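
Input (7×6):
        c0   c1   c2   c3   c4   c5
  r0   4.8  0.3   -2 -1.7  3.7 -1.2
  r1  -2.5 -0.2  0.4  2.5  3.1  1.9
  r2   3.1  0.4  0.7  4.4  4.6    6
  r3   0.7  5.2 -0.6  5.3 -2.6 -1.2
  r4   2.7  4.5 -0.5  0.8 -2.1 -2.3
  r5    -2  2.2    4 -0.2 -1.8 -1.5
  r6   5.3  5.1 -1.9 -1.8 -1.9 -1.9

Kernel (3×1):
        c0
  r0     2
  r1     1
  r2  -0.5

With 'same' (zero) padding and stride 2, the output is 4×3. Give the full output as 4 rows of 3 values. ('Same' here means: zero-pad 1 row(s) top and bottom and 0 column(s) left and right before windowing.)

6.05 -2.2 2.15
-2.25 1.8 12.1
5.1 -3.7 -6.4
1.3 6.1 -5.5

Output[0,0]: The receptive field on the zero-padded input at this output position is [0 / 4.8 / -2.5]. Elementwise product with the kernel and sum: 0·2 + 4.8·1 + -2.5·-0.5.
Output[0,1]: The receptive field on the zero-padded input at this output position is [0 / -2 / 0.4]. Elementwise product with the kernel and sum: 0·2 + -2·1 + 0.4·-0.5.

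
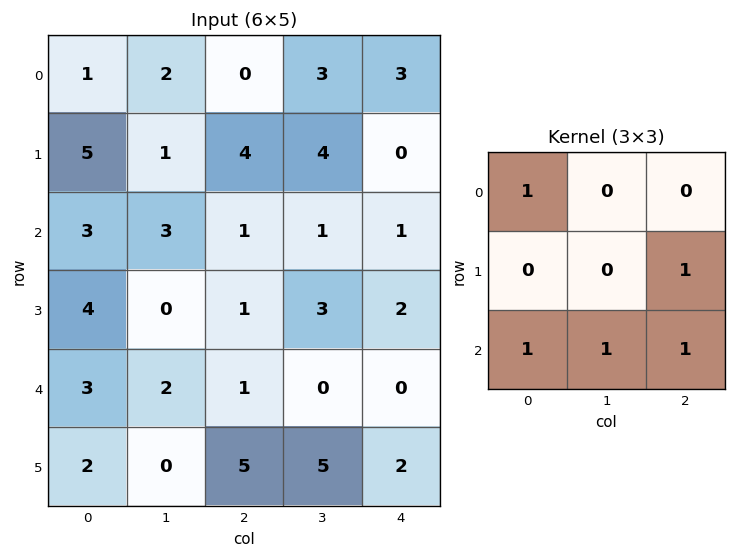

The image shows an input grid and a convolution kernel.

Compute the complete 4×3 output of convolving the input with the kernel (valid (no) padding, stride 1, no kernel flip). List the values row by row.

Output[0,0]: The receptive field on the input at this output position is [1 2 0 / 5 1 4 / 3 3 1]. Elementwise product with the kernel and sum: 1·1 + 4·1 + 3·1 + 3·1 + 1·1.
Output[0,1]: The receptive field on the input at this output position is [2 0 3 / 1 4 4 / 3 1 1]. Elementwise product with the kernel and sum: 2·1 + 4·1 + 3·1 + 1·1 + 1·1.

12 11 3
11 6 11
10 9 4
12 10 13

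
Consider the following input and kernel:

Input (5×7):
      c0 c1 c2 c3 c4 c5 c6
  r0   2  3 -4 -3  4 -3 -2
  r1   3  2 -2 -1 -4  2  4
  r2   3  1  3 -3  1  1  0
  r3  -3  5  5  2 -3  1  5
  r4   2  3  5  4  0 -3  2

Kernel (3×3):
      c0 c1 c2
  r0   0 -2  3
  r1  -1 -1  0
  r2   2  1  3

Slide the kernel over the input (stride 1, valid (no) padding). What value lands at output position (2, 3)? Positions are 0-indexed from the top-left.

1

The receptive field on the input at this output position is [-3 1 1 / 2 -3 1 / 4 0 -3]. Elementwise product with the kernel and sum: 1·-2 + 1·3 + 2·-1 + -3·-1 + 4·2 + 0·1 + -3·3.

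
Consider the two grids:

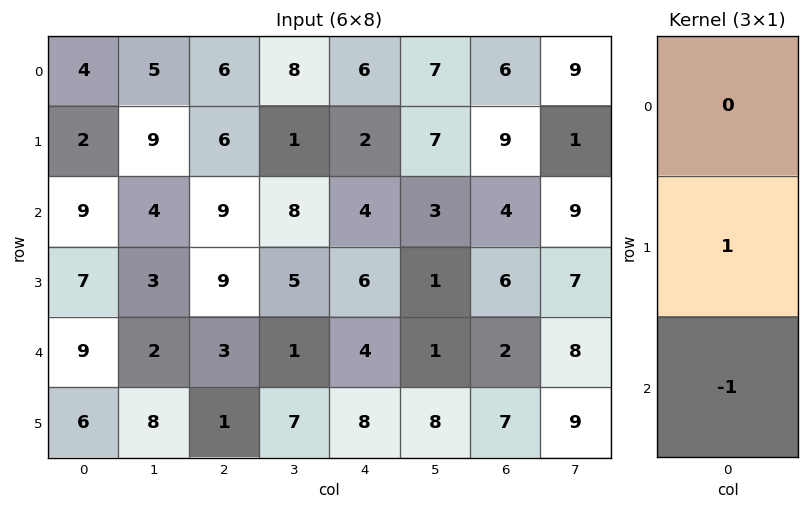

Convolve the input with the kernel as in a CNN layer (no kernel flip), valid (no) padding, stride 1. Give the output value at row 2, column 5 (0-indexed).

0

The receptive field on the input at this output position is [3 / 1 / 1]. Elementwise product with the kernel and sum: 1·1 + 1·-1.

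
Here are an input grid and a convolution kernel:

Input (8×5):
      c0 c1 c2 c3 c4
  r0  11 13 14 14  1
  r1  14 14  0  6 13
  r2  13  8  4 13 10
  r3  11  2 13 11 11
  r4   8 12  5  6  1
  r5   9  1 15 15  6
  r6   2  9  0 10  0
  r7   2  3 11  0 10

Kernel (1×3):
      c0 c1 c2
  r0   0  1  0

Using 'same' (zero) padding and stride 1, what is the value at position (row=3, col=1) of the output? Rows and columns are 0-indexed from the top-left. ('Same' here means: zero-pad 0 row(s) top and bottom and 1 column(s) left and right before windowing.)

2

The receptive field on the zero-padded input at this output position is [11 2 13]. Elementwise product with the kernel and sum: 2·1.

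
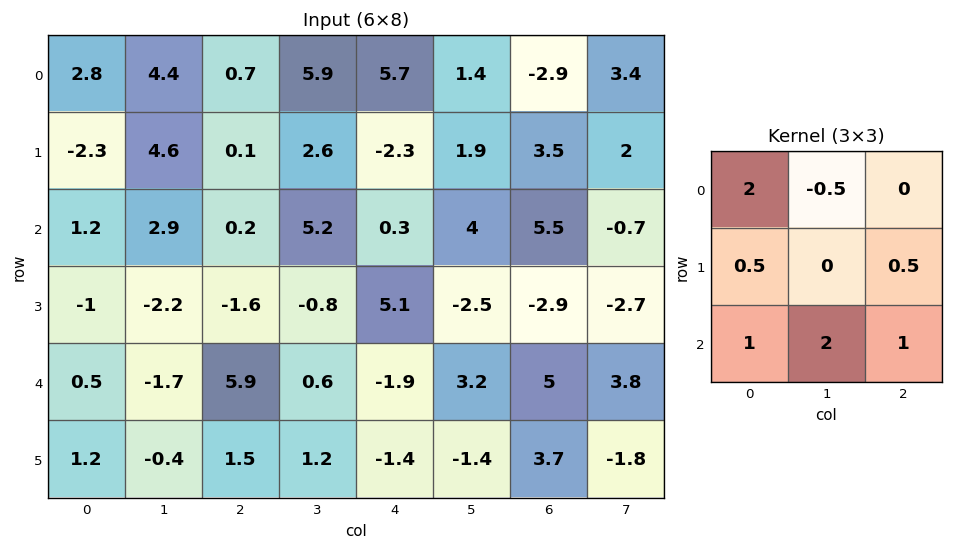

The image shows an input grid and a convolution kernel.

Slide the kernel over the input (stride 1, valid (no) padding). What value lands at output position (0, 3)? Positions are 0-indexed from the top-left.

21

The receptive field on the input at this output position is [5.9 5.7 1.4 / 2.6 -2.3 1.9 / 5.2 0.3 4]. Elementwise product with the kernel and sum: 5.9·2 + 5.7·-0.5 + 2.6·0.5 + 1.9·0.5 + 5.2·1 + 0.3·2 + 4·1.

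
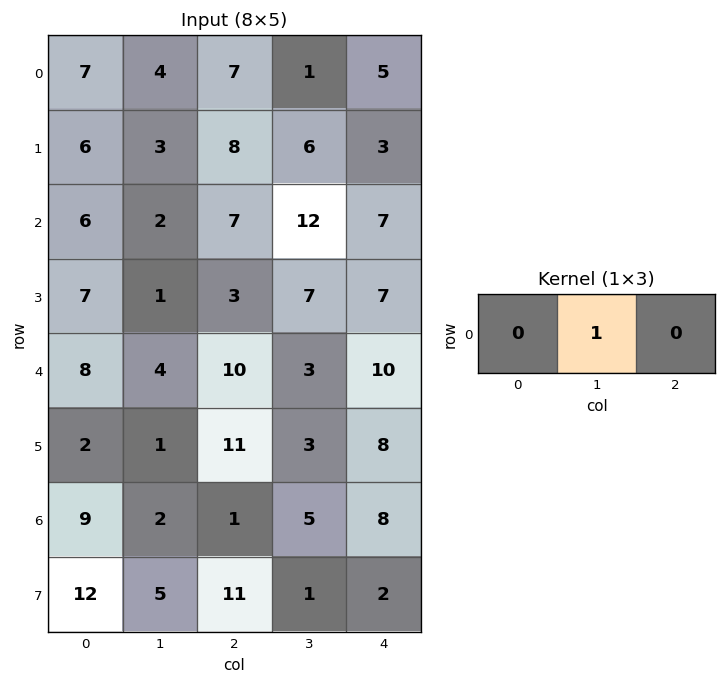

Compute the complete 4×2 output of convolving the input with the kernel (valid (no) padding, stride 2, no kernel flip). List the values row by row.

Output[0,0]: The receptive field on the input at this output position is [7 4 7]. Elementwise product with the kernel and sum: 4·1.
Output[0,1]: The receptive field on the input at this output position is [7 1 5]. Elementwise product with the kernel and sum: 1·1.

4 1
2 12
4 3
2 5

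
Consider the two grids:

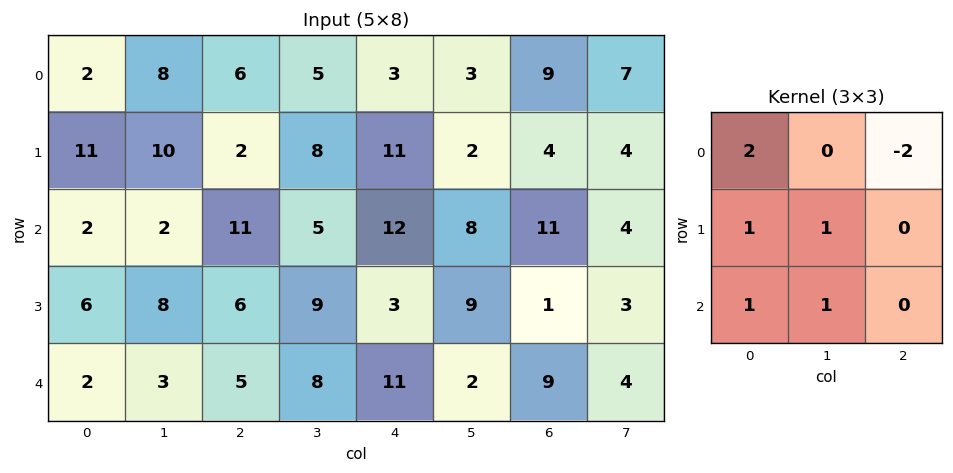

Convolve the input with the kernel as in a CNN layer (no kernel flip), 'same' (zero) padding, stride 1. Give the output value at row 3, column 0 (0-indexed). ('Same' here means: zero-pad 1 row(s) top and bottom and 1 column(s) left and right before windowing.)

4

The receptive field on the zero-padded input at this output position is [0 2 2 / 0 6 8 / 0 2 3]. Elementwise product with the kernel and sum: 0·2 + 2·-2 + 0·1 + 6·1 + 0·1 + 2·1.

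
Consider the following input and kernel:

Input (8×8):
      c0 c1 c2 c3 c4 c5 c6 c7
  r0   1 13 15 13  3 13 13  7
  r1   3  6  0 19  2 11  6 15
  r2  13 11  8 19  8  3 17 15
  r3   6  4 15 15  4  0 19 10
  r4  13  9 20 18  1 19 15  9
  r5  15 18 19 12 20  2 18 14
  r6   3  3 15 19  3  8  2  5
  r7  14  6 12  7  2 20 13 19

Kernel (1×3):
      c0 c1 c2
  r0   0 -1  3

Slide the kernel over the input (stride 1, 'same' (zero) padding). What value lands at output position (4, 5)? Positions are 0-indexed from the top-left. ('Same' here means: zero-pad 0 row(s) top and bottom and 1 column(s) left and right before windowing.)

The receptive field on the zero-padded input at this output position is [1 19 15]. Elementwise product with the kernel and sum: 19·-1 + 15·3.

26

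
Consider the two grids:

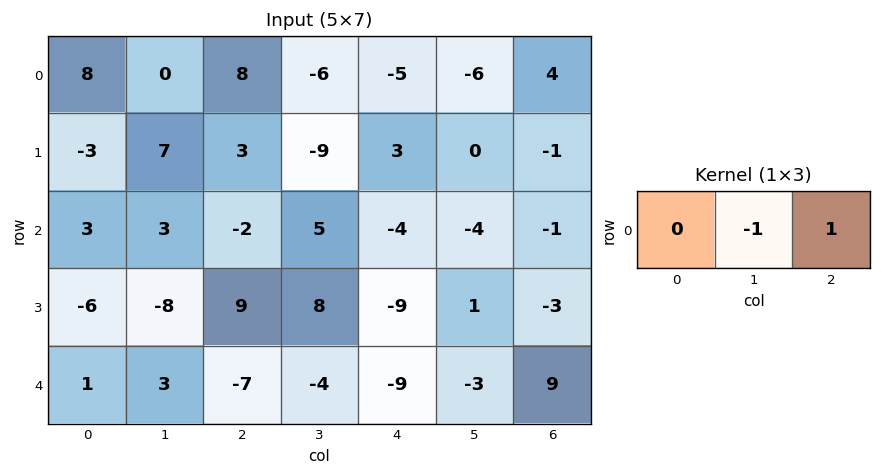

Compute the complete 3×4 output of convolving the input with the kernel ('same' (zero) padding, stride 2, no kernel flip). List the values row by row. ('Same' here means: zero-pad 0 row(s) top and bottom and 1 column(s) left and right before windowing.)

-8 -14 -1 -4
0 7 0 1
2 3 6 -9

Output[0,0]: The receptive field on the zero-padded input at this output position is [0 8 0]. Elementwise product with the kernel and sum: 8·-1 + 0·1.
Output[0,1]: The receptive field on the zero-padded input at this output position is [0 8 -6]. Elementwise product with the kernel and sum: 8·-1 + -6·1.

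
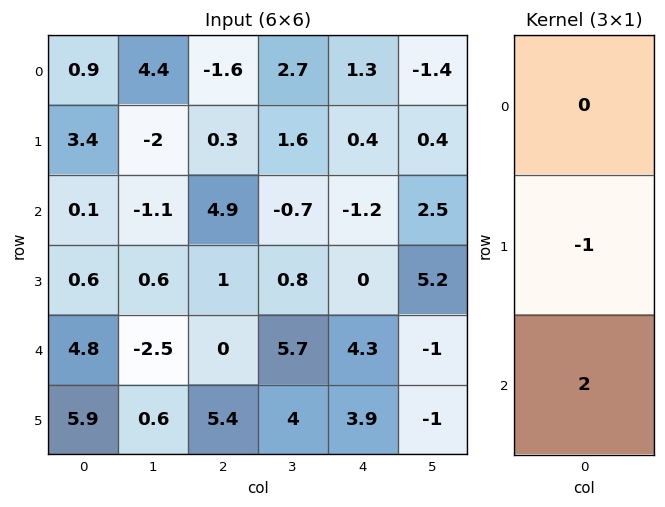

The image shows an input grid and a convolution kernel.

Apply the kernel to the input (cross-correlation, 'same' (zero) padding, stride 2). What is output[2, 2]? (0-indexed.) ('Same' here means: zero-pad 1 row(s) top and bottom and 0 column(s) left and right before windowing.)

The receptive field on the zero-padded input at this output position is [0 / 4.3 / 3.9]. Elementwise product with the kernel and sum: 4.3·-1 + 3.9·2.

3.5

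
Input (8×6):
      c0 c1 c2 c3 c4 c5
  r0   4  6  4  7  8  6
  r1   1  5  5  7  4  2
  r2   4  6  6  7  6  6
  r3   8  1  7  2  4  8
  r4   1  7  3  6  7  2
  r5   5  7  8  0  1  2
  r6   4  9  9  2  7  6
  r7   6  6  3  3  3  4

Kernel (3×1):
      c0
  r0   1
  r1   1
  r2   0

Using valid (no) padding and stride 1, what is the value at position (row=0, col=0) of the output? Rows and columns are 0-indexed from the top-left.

5

The receptive field on the input at this output position is [4 / 1 / 4]. Elementwise product with the kernel and sum: 4·1 + 1·1.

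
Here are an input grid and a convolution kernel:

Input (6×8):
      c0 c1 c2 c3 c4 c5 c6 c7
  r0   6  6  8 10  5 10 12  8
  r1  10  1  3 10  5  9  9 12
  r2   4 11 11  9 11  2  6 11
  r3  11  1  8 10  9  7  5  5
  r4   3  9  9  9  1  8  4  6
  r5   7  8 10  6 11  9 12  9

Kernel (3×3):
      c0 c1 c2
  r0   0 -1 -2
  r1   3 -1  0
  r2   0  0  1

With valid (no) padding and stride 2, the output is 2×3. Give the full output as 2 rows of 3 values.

Output[0,0]: The receptive field on the input at this output position is [6 6 8 / 10 1 3 / 4 11 11]. Elementwise product with the kernel and sum: 6·-1 + 8·-2 + 10·3 + 1·-1 + 11·1.

18 -10 -22
8 -16 10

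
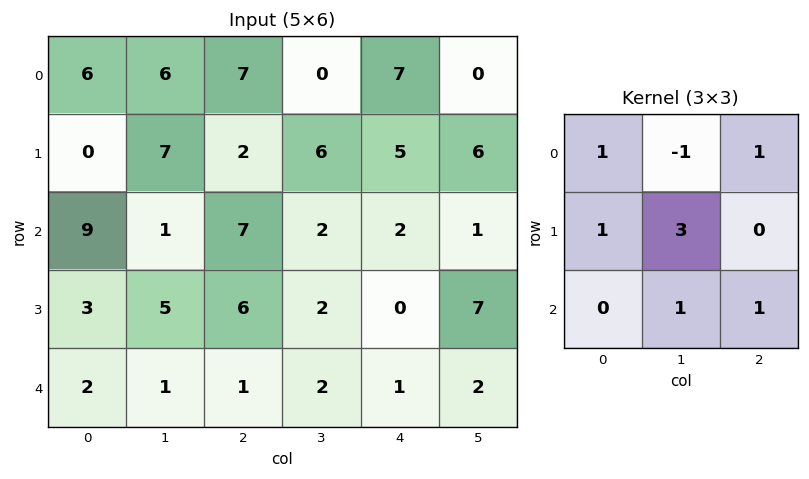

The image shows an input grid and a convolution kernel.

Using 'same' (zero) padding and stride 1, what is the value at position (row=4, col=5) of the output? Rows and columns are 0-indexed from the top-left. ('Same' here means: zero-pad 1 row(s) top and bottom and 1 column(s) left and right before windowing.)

The receptive field on the zero-padded input at this output position is [0 7 0 / 1 2 0 / 0 0 0]. Elementwise product with the kernel and sum: 0·1 + 7·-1 + 0·1 + 1·1 + 2·3 + 0·1 + 0·1.

0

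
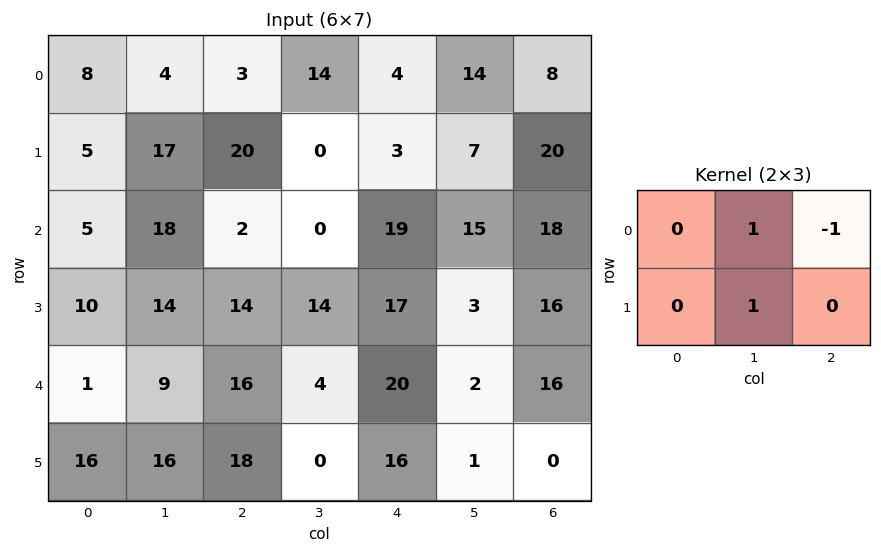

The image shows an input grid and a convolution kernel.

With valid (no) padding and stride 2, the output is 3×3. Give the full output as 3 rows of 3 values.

18 10 13
30 -5 0
9 -16 -13

Output[0,0]: The receptive field on the input at this output position is [8 4 3 / 5 17 20]. Elementwise product with the kernel and sum: 4·1 + 3·-1 + 17·1.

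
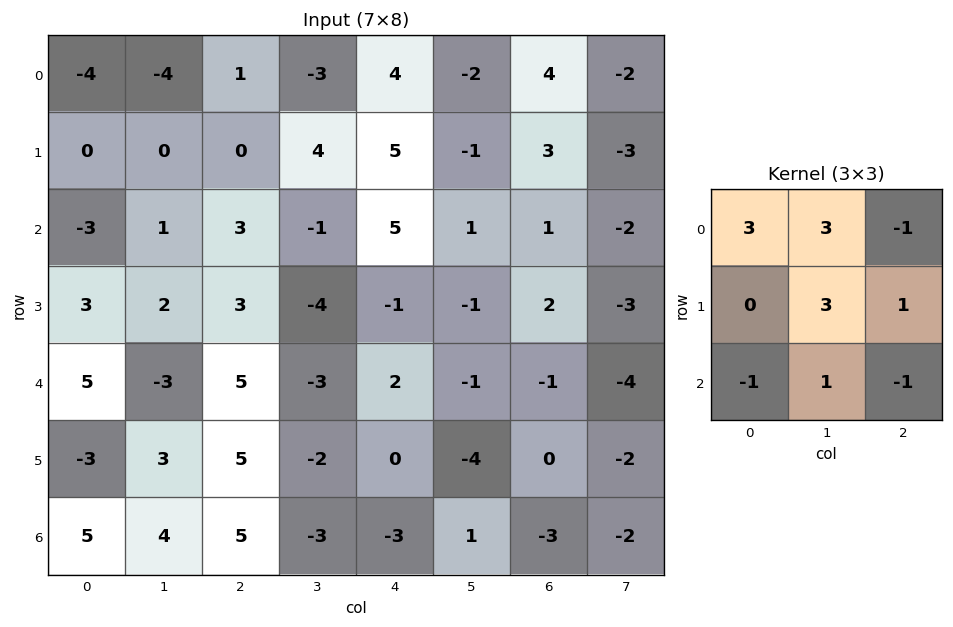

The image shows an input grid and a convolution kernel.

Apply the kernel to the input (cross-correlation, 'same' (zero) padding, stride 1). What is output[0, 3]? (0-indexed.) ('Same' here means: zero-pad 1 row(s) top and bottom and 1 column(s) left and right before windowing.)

-6

The receptive field on the zero-padded input at this output position is [0 0 0 / 1 -3 4 / 0 4 5]. Elementwise product with the kernel and sum: 0·3 + 0·3 + 0·-1 + -3·3 + 4·1 + 0·-1 + 4·1 + 5·-1.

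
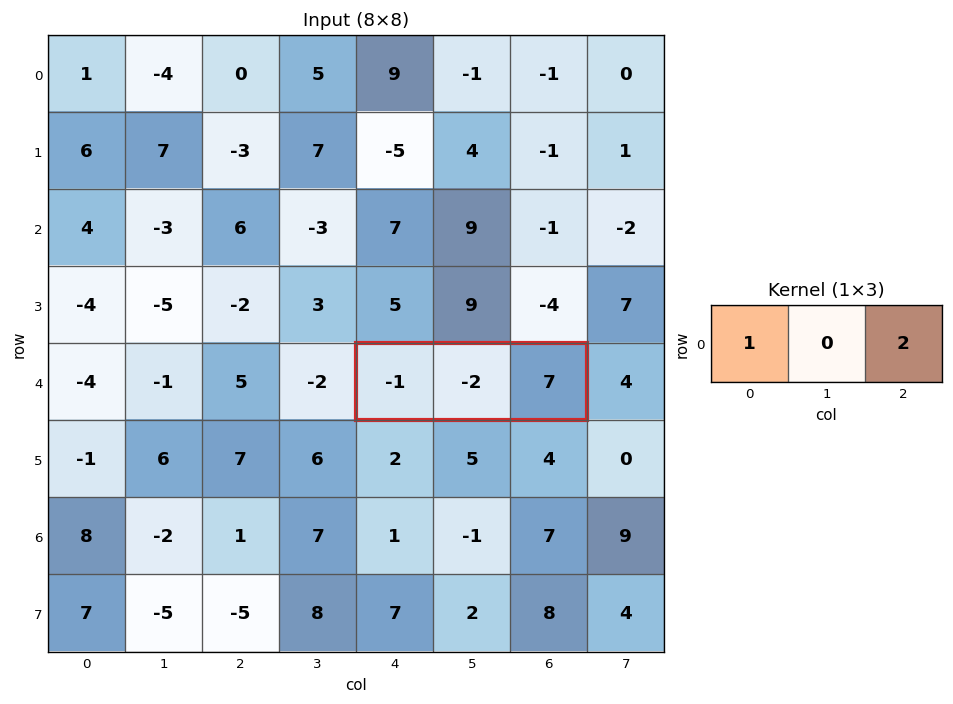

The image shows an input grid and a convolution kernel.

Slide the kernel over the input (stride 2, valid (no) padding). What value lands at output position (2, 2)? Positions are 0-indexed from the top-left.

13

The receptive field on the input at this output position is [-1 -2 7]. Elementwise product with the kernel and sum: -1·1 + 7·2.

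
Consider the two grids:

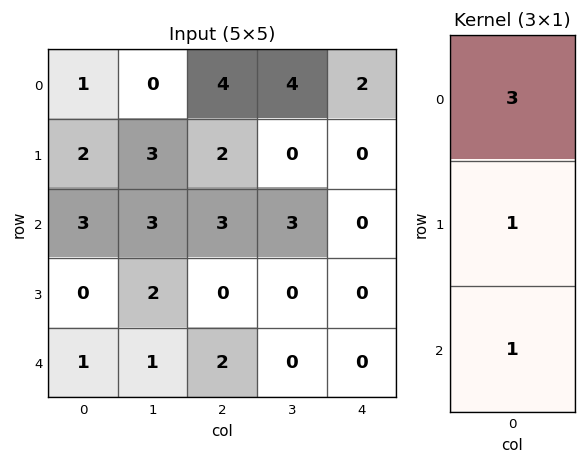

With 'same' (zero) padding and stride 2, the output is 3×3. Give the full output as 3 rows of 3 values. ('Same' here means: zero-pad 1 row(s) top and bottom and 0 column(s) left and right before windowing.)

Output[0,0]: The receptive field on the zero-padded input at this output position is [0 / 1 / 2]. Elementwise product with the kernel and sum: 0·3 + 1·1 + 2·1.
Output[0,1]: The receptive field on the zero-padded input at this output position is [0 / 4 / 2]. Elementwise product with the kernel and sum: 0·3 + 4·1 + 2·1.

3 6 2
9 9 0
1 2 0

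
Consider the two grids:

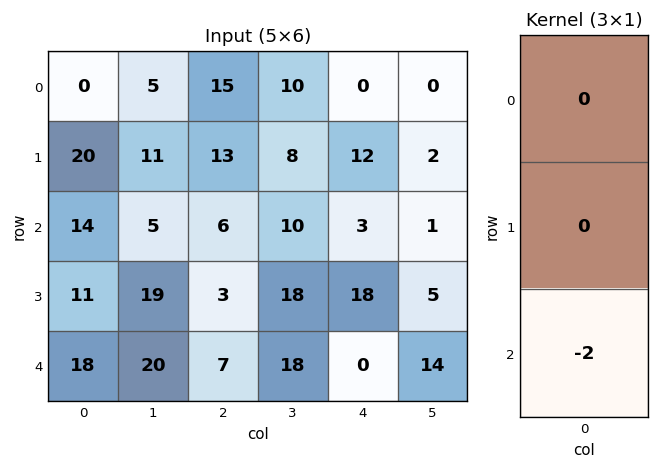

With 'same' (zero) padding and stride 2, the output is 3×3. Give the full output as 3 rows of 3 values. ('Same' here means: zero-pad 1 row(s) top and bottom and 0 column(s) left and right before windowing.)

-40 -26 -24
-22 -6 -36
0 0 0

Output[0,0]: The receptive field on the zero-padded input at this output position is [0 / 0 / 20]. Elementwise product with the kernel and sum: 20·-2.
Output[0,1]: The receptive field on the zero-padded input at this output position is [0 / 15 / 13]. Elementwise product with the kernel and sum: 13·-2.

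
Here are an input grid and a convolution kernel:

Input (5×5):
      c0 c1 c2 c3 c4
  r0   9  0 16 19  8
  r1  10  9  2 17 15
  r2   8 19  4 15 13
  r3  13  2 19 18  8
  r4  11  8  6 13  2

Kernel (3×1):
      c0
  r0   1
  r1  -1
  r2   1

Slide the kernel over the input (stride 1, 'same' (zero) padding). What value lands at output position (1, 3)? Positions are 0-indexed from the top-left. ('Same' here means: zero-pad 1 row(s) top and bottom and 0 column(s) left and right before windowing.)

17

The receptive field on the zero-padded input at this output position is [19 / 17 / 15]. Elementwise product with the kernel and sum: 19·1 + 17·-1 + 15·1.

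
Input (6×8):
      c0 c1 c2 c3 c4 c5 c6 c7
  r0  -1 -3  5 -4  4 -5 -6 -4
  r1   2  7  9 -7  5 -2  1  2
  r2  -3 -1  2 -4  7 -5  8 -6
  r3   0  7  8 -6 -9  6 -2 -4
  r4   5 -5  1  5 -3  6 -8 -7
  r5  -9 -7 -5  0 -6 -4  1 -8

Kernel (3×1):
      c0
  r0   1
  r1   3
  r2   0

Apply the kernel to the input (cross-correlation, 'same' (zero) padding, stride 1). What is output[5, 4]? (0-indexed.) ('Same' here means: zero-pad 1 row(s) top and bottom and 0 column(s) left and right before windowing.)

-21

The receptive field on the zero-padded input at this output position is [-3 / -6 / 0]. Elementwise product with the kernel and sum: -3·1 + -6·3.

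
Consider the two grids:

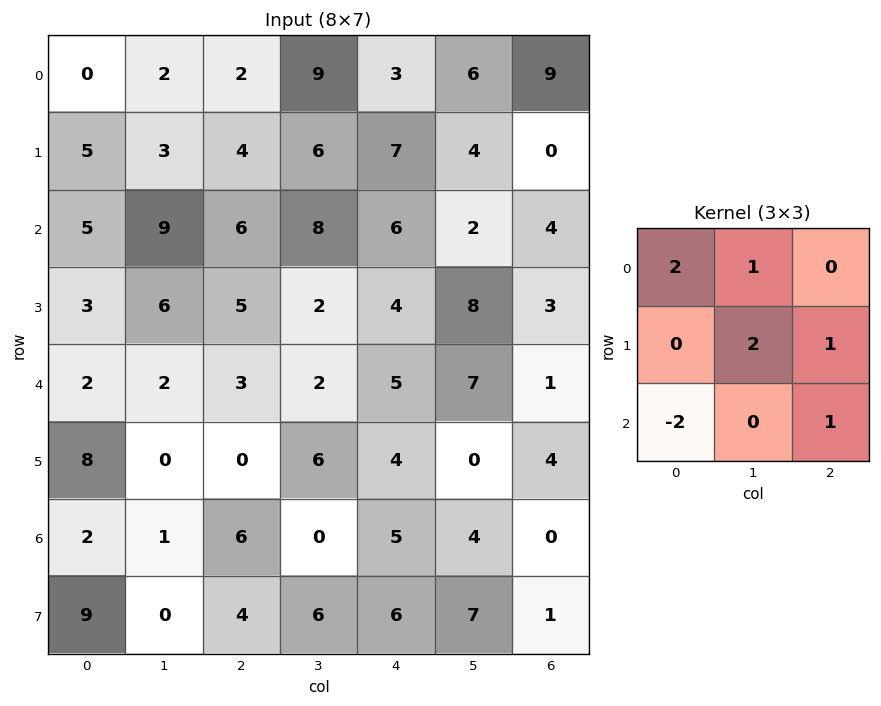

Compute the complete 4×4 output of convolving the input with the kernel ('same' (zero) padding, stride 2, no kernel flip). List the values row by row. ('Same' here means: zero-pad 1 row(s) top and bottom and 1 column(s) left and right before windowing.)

5 13 4 10
30 20 37 0
9 31 13 21
13 18 25 -10

Output[0,0]: The receptive field on the zero-padded input at this output position is [0 0 0 / 0 0 2 / 0 5 3]. Elementwise product with the kernel and sum: 0·2 + 0·1 + 0·2 + 2·1 + 0·-2 + 3·1.
Output[0,1]: The receptive field on the zero-padded input at this output position is [0 0 0 / 2 2 9 / 3 4 6]. Elementwise product with the kernel and sum: 0·2 + 0·1 + 2·2 + 9·1 + 3·-2 + 6·1.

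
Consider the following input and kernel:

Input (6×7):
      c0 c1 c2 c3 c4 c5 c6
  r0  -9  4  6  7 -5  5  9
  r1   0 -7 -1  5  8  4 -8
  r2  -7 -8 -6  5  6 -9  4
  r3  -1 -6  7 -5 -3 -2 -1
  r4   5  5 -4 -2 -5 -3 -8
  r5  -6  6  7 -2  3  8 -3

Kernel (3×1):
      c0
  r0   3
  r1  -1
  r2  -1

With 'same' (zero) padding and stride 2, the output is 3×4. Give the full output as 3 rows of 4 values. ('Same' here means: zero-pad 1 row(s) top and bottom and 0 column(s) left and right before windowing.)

9 -5 -3 -1
8 -4 21 -27
-2 18 -7 8

Output[0,0]: The receptive field on the zero-padded input at this output position is [0 / -9 / 0]. Elementwise product with the kernel and sum: 0·3 + -9·-1 + 0·-1.
Output[0,1]: The receptive field on the zero-padded input at this output position is [0 / 6 / -1]. Elementwise product with the kernel and sum: 0·3 + 6·-1 + -1·-1.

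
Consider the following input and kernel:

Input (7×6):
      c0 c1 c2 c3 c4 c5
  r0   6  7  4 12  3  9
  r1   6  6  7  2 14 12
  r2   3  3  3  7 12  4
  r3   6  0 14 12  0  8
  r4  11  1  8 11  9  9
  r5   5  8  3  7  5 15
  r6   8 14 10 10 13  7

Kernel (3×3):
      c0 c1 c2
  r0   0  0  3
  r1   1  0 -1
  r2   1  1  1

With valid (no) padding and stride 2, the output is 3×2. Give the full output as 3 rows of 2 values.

Output[0,0]: The receptive field on the input at this output position is [6 7 4 / 6 6 7 / 3 3 3]. Elementwise product with the kernel and sum: 4·3 + 6·1 + 7·-1 + 3·1 + 3·1 + 3·1.

20 24
21 78
58 58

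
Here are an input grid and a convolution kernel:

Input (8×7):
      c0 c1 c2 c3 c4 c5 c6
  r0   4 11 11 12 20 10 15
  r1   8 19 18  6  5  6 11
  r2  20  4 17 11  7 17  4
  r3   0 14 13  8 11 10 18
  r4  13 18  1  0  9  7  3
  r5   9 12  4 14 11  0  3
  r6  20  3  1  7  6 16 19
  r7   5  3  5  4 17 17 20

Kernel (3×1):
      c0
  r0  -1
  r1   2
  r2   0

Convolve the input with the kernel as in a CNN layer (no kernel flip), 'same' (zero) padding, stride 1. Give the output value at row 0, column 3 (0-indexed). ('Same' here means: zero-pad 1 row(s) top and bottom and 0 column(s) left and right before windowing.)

The receptive field on the zero-padded input at this output position is [0 / 12 / 6]. Elementwise product with the kernel and sum: 0·-1 + 12·2.

24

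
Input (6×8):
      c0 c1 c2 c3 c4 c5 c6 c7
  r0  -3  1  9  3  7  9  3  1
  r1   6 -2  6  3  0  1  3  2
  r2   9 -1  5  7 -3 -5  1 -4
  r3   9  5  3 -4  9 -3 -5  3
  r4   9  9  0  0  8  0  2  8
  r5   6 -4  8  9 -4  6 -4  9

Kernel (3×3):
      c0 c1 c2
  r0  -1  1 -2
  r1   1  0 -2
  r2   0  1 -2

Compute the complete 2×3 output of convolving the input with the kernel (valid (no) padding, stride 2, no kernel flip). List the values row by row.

Output[0,0]: The receptive field on the input at this output position is [-3 1 9 / 6 -2 6 / 9 -1 5]. Elementwise product with the kernel and sum: -3·-1 + 1·1 + 9·-2 + 6·1 + 6·-2 + -1·1 + 5·-2.

-31 -1 -17
-8 -23 11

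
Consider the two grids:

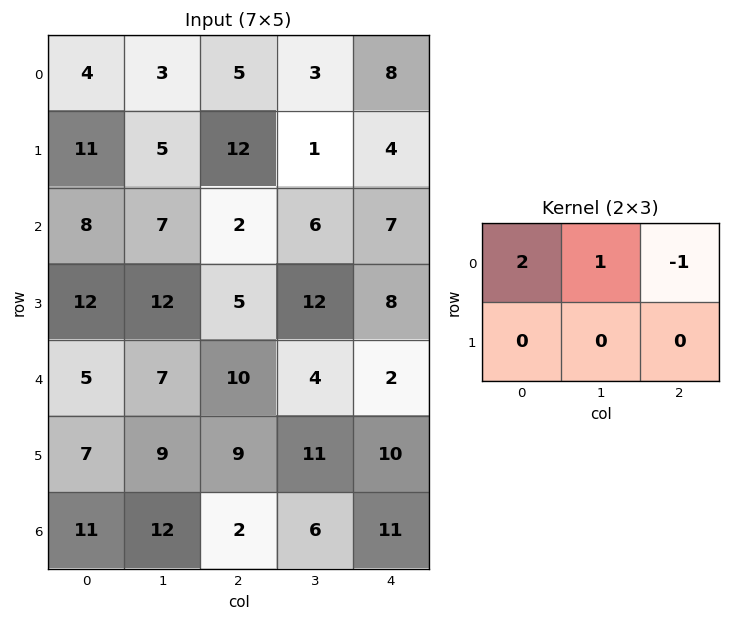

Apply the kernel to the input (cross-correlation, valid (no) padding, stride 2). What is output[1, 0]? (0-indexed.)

21

The receptive field on the input at this output position is [8 7 2 / 12 12 5]. Elementwise product with the kernel and sum: 8·2 + 7·1 + 2·-1.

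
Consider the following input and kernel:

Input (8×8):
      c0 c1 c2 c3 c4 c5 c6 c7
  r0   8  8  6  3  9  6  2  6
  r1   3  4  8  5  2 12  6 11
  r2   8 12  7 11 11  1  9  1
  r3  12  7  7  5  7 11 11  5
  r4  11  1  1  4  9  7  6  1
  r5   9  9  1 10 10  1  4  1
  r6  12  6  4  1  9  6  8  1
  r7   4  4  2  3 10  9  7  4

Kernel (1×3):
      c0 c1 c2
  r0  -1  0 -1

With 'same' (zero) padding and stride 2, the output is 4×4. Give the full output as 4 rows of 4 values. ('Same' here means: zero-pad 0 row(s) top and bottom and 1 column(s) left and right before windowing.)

Output[0,0]: The receptive field on the zero-padded input at this output position is [0 8 8]. Elementwise product with the kernel and sum: 0·-1 + 8·-1.

-8 -11 -9 -12
-12 -23 -12 -2
-1 -5 -11 -8
-6 -7 -7 -7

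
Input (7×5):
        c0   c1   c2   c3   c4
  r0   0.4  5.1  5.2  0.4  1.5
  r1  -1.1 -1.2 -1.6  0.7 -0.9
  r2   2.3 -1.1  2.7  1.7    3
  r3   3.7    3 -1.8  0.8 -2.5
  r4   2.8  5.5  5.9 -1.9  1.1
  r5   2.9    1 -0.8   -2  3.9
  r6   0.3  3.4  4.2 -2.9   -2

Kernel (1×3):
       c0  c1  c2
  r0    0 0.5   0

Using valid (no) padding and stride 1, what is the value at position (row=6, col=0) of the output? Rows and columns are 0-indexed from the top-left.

1.7

The receptive field on the input at this output position is [0.3 3.4 4.2]. Elementwise product with the kernel and sum: 3.4·0.5.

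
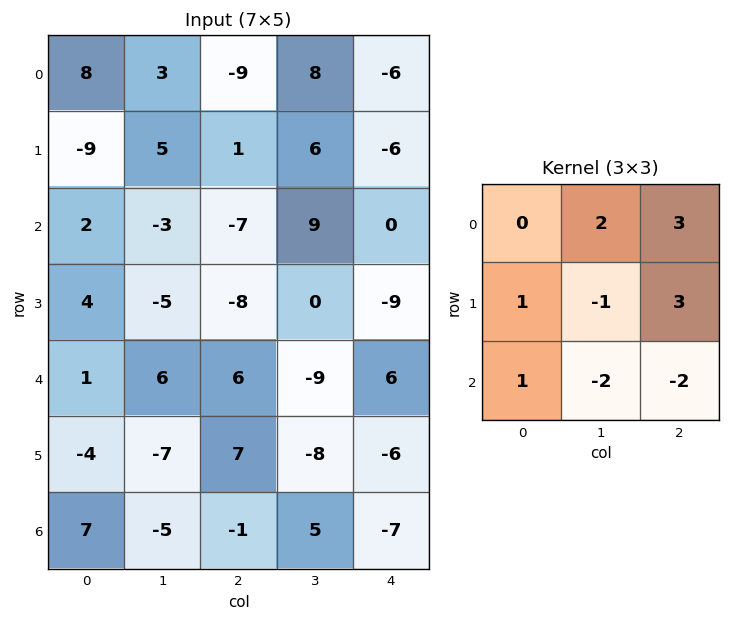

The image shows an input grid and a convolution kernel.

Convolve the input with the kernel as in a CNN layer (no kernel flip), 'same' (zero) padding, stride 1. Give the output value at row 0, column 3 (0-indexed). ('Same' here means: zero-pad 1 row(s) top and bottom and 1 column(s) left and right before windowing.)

-34

The receptive field on the zero-padded input at this output position is [0 0 0 / -9 8 -6 / 1 6 -6]. Elementwise product with the kernel and sum: 0·2 + 0·3 + -9·1 + 8·-1 + -6·3 + 1·1 + 6·-2 + -6·-2.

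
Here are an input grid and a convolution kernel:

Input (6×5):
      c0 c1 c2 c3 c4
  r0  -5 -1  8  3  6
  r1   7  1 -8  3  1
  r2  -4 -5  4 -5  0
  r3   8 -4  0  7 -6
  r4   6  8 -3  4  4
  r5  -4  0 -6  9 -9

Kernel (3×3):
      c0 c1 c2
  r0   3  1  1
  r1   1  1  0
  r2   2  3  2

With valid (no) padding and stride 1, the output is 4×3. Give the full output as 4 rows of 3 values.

-15 -7 21
9 3 -12
21 -5 28
14 0 -1

Output[0,0]: The receptive field on the input at this output position is [-5 -1 8 / 7 1 -8 / -4 -5 4]. Elementwise product with the kernel and sum: -5·3 + -1·1 + 8·1 + 7·1 + 1·1 + -4·2 + -5·3 + 4·2.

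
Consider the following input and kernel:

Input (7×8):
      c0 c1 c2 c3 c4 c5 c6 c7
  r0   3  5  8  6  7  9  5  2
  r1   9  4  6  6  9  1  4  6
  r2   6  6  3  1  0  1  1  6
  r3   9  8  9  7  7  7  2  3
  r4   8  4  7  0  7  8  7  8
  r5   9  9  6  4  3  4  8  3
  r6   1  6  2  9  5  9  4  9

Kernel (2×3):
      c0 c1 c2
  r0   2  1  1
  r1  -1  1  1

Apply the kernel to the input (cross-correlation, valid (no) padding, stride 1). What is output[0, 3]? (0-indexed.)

The receptive field on the input at this output position is [6 7 9 / 6 9 1]. Elementwise product with the kernel and sum: 6·2 + 7·1 + 9·1 + 6·-1 + 9·1 + 1·1.

32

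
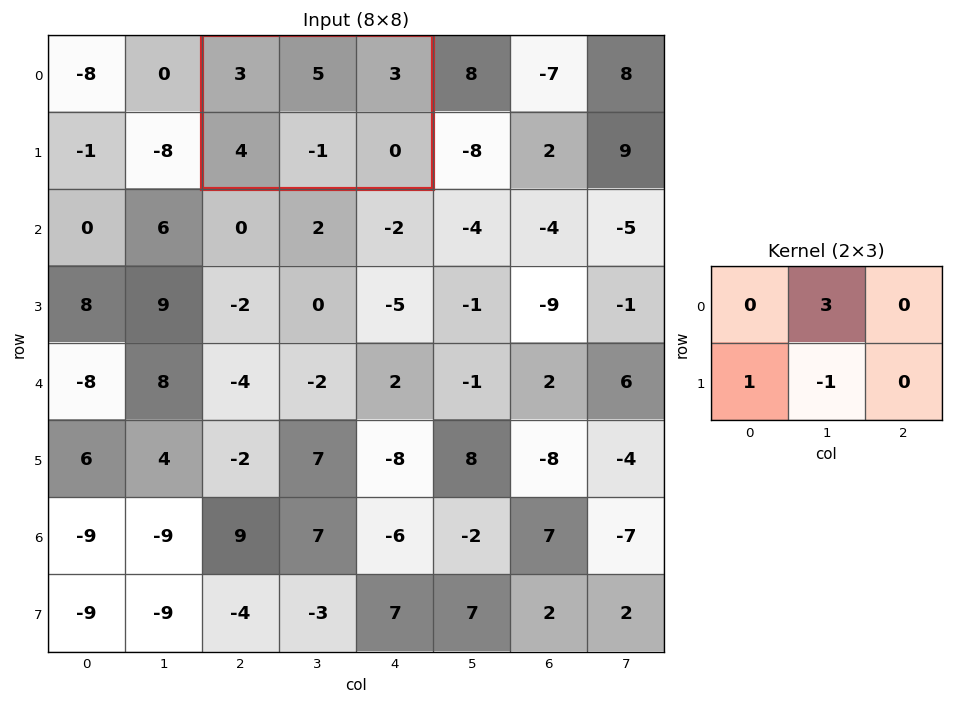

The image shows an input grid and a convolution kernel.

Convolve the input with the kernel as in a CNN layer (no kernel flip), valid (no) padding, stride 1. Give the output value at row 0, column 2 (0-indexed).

20

The receptive field on the input at this output position is [3 5 3 / 4 -1 0]. Elementwise product with the kernel and sum: 5·3 + 4·1 + -1·-1.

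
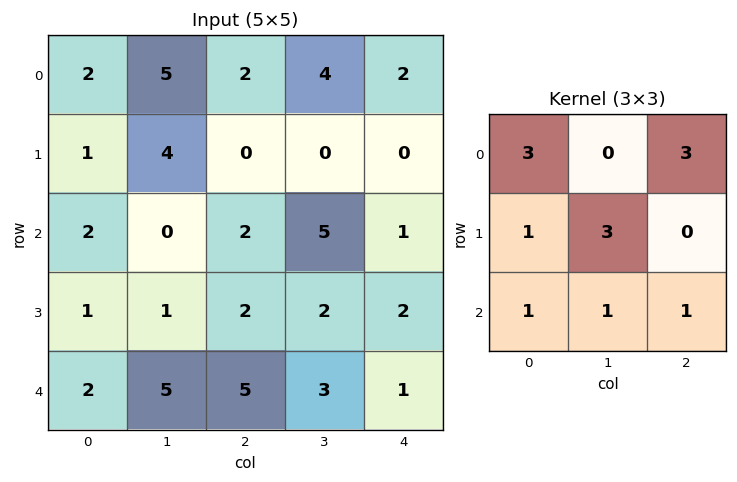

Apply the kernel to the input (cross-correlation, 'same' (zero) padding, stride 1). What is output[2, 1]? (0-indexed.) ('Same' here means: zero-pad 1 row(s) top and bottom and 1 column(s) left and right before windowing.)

The receptive field on the zero-padded input at this output position is [1 4 0 / 2 0 2 / 1 1 2]. Elementwise product with the kernel and sum: 1·3 + 0·3 + 2·1 + 0·3 + 1·1 + 1·1 + 2·1.

9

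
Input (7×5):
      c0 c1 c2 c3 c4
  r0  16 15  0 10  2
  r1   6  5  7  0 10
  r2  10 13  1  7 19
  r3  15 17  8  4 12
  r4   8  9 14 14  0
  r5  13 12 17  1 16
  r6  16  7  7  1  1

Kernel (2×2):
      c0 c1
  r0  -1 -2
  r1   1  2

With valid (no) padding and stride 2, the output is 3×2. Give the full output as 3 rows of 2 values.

-30 -13
13 1
11 -23

Output[0,0]: The receptive field on the input at this output position is [16 15 / 6 5]. Elementwise product with the kernel and sum: 16·-1 + 15·-2 + 6·1 + 5·2.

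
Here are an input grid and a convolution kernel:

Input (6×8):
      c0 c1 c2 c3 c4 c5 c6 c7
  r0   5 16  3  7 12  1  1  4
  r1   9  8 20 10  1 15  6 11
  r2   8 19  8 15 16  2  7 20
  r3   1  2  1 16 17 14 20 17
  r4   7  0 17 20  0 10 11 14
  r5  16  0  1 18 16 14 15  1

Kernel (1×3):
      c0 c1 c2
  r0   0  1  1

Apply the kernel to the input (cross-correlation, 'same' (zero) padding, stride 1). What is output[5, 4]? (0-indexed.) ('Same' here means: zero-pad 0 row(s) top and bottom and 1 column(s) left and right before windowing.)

The receptive field on the zero-padded input at this output position is [18 16 14]. Elementwise product with the kernel and sum: 16·1 + 14·1.

30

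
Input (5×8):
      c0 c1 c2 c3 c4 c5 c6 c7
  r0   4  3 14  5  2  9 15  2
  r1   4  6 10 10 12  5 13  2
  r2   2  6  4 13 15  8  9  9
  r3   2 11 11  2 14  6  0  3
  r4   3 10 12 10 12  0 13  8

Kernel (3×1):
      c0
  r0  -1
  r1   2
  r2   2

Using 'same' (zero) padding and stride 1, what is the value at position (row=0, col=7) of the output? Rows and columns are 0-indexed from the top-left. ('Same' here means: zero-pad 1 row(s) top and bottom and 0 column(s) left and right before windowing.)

8

The receptive field on the zero-padded input at this output position is [0 / 2 / 2]. Elementwise product with the kernel and sum: 0·-1 + 2·2 + 2·2.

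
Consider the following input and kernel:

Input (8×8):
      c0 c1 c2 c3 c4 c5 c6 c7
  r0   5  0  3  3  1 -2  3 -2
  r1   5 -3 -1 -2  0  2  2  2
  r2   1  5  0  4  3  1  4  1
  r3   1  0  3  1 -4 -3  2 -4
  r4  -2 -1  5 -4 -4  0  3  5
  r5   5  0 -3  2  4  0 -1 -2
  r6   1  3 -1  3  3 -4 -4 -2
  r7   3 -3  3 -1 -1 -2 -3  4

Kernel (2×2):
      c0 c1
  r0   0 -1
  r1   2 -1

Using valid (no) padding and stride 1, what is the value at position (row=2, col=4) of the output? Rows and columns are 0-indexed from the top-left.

The receptive field on the input at this output position is [3 1 / -4 -3]. Elementwise product with the kernel and sum: 1·-1 + -4·2 + -3·-1.

-6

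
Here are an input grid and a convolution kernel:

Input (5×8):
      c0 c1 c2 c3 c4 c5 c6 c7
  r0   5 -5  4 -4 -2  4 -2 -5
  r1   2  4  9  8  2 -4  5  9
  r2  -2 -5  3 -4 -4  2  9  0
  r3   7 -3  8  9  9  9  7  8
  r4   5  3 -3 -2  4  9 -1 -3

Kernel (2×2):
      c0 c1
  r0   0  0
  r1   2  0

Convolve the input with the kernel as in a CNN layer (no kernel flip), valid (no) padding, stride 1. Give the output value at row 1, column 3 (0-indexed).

The receptive field on the input at this output position is [8 2 / -4 -4]. Elementwise product with the kernel and sum: -4·2.

-8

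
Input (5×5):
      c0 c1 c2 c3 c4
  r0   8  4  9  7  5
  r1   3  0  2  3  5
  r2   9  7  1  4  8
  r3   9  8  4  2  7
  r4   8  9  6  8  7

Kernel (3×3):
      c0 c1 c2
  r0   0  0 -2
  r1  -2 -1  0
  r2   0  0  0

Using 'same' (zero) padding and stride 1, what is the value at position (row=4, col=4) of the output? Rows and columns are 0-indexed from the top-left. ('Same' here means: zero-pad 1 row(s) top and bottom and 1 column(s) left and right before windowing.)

-23

The receptive field on the zero-padded input at this output position is [2 7 0 / 8 7 0 / 0 0 0]. Elementwise product with the kernel and sum: 0·-2 + 8·-2 + 7·-1.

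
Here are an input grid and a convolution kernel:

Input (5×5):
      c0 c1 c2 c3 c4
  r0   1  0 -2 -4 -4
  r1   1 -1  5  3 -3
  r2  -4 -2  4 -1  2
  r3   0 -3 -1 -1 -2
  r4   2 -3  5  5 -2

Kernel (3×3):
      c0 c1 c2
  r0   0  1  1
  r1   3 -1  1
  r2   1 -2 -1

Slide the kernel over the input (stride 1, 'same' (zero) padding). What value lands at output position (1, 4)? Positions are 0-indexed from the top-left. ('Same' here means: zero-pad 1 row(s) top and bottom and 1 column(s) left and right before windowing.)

3

The receptive field on the zero-padded input at this output position is [-4 -4 0 / 3 -3 0 / -1 2 0]. Elementwise product with the kernel and sum: -4·1 + 0·1 + 3·3 + -3·-1 + 0·1 + -1·1 + 2·-2 + 0·-1.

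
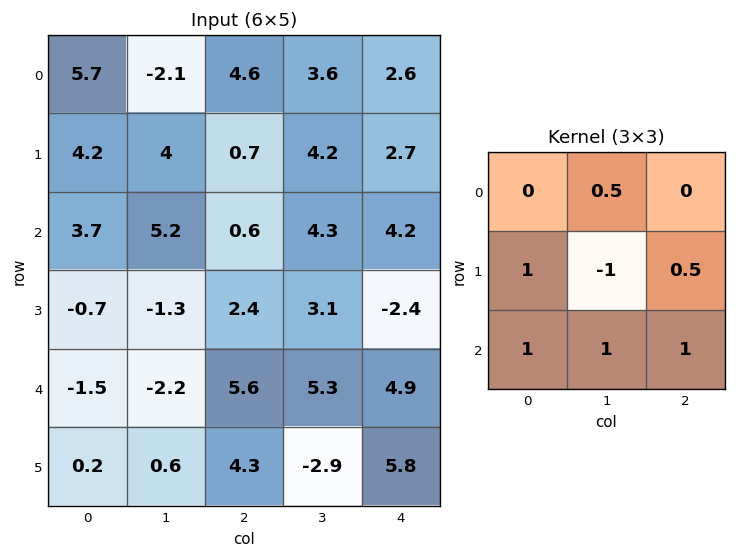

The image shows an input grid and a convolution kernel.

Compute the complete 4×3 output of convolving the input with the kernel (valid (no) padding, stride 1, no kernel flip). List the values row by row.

Output[0,0]: The receptive field on the input at this output position is [5.7 -2.1 4.6 / 4.2 4 0.7 / 3.7 5.2 0.6]. Elementwise product with the kernel and sum: -2.1·0.5 + 4.2·1 + 4·-1 + 0.7·0.5 + 3.7·1 + 5.2·1 + 0.6·1.
Output[0,1]: The receptive field on the input at this output position is [-2.1 4.6 3.6 / 4 0.7 4.2 / 5.2 0.6 4.3]. Elementwise product with the kernel and sum: 4.6·0.5 + 4·1 + 0.7·-1 + 4.2·0.5 + 5.2·1 + 0.6·1 + 4.3·1.

9 17.8 8.75
1.2 11.3 3.6
6.3 6.85 16.05
7.95 -1.95 11.5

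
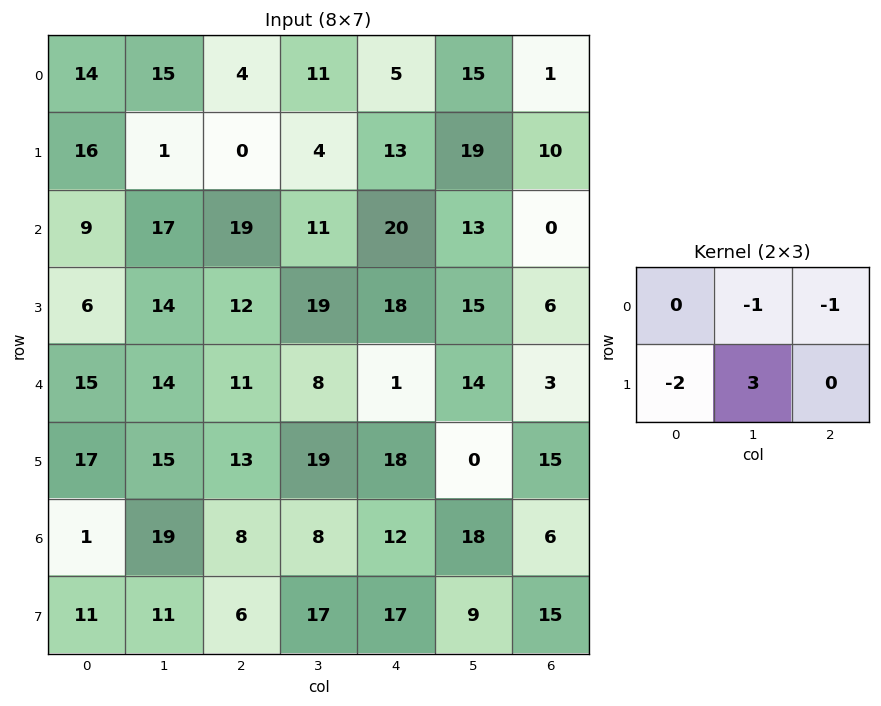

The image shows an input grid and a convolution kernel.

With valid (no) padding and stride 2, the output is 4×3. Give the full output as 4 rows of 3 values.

Output[0,0]: The receptive field on the input at this output position is [14 15 4 / 16 1 0]. Elementwise product with the kernel and sum: 15·-1 + 4·-1 + 16·-2 + 1·3.

-48 -4 15
-6 2 -4
-14 22 -53
-16 19 -31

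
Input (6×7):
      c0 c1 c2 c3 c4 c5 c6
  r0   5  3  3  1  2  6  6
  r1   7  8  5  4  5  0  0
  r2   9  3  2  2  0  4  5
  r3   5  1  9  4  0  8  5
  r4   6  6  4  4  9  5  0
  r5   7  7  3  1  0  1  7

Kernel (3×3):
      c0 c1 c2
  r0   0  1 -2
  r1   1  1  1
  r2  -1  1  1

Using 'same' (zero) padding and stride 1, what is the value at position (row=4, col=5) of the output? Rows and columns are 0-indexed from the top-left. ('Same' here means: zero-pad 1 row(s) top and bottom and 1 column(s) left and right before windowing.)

20

The receptive field on the zero-padded input at this output position is [0 8 5 / 9 5 0 / 0 1 7]. Elementwise product with the kernel and sum: 8·1 + 5·-2 + 9·1 + 5·1 + 0·1 + 0·-1 + 1·1 + 7·1.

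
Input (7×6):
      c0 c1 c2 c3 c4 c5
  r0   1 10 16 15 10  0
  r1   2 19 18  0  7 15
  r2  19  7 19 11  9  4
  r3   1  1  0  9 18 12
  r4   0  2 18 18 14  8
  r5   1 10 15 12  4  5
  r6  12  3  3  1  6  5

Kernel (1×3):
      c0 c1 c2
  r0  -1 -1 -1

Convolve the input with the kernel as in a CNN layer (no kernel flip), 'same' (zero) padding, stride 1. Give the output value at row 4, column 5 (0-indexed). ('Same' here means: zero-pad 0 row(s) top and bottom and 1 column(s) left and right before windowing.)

The receptive field on the zero-padded input at this output position is [14 8 0]. Elementwise product with the kernel and sum: 14·-1 + 8·-1 + 0·-1.

-22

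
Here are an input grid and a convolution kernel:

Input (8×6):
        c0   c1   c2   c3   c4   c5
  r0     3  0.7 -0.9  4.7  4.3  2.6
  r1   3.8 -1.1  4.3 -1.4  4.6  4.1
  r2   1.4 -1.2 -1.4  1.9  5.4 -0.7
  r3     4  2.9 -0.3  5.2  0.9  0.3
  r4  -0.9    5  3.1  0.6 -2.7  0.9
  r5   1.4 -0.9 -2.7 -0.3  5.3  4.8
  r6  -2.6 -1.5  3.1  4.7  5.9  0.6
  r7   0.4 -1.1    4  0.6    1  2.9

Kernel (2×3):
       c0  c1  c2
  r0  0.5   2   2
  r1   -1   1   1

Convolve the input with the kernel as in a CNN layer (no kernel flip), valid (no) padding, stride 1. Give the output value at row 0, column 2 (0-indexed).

The receptive field on the input at this output position is [-0.9 4.7 4.3 / 4.3 -1.4 4.6]. Elementwise product with the kernel and sum: -0.9·0.5 + 4.7·2 + 4.3·2 + 4.3·-1 + -1.4·1 + 4.6·1.

16.45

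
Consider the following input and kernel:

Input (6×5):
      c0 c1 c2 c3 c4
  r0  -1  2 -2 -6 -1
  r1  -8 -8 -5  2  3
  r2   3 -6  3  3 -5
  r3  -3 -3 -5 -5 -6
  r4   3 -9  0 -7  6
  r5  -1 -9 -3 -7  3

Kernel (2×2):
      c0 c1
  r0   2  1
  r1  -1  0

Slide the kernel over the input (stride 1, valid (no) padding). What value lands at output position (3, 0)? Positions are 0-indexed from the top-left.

-12

The receptive field on the input at this output position is [-3 -3 / 3 -9]. Elementwise product with the kernel and sum: -3·2 + -3·1 + 3·-1.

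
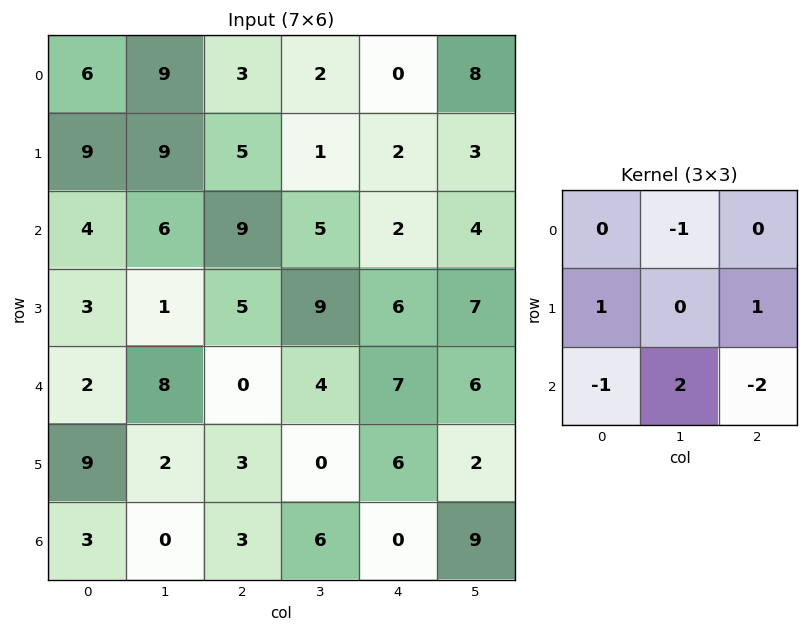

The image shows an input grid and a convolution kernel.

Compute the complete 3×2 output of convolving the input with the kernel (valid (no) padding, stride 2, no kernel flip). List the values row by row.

Output[0,0]: The receptive field on the input at this output position is [6 9 3 / 9 9 5 / 4 6 9]. Elementwise product with the kernel and sum: 9·-1 + 9·1 + 5·1 + 4·-1 + 6·2 + 9·-2.

-5 2
16 0
-5 14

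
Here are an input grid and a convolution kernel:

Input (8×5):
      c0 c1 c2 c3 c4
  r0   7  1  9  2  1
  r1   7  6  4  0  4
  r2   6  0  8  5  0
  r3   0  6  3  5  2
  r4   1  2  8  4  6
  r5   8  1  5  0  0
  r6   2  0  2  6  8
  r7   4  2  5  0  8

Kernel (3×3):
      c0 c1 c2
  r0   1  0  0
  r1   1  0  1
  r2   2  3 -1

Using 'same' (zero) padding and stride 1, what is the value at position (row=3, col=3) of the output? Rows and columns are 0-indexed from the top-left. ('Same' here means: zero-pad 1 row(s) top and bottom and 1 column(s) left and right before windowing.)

The receptive field on the zero-padded input at this output position is [8 5 0 / 3 5 2 / 8 4 6]. Elementwise product with the kernel and sum: 8·1 + 3·1 + 2·1 + 8·2 + 4·3 + 6·-1.

35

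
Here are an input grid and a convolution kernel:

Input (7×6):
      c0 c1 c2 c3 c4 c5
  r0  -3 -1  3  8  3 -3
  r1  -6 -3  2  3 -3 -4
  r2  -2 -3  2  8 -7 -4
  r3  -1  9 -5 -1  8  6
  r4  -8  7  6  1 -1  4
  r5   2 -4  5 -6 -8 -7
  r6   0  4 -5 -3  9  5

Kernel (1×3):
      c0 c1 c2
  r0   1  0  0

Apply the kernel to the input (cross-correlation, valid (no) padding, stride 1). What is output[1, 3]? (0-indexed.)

The receptive field on the input at this output position is [3 -3 -4]. Elementwise product with the kernel and sum: 3·1.

3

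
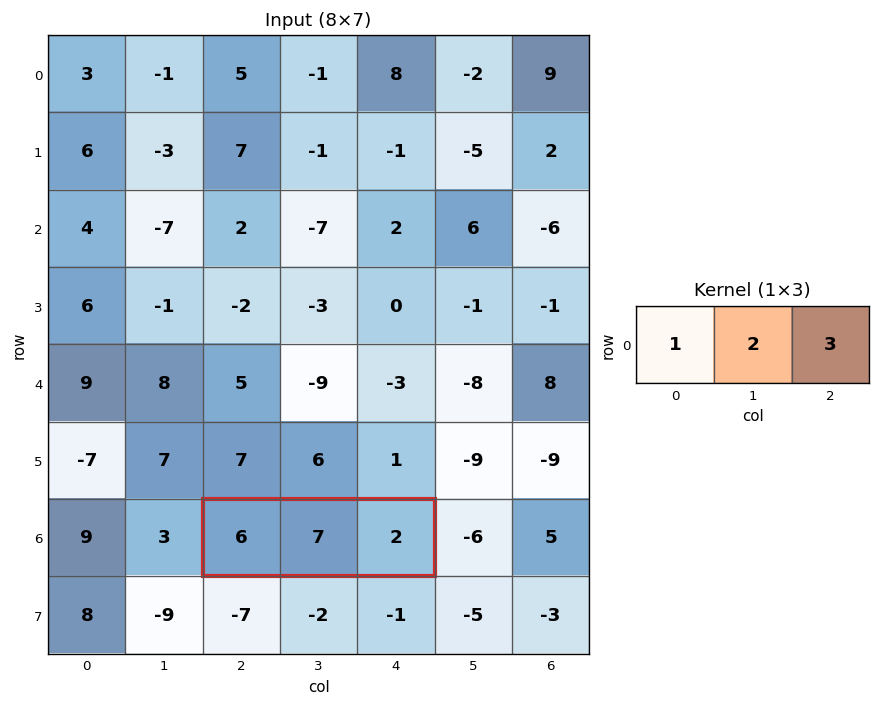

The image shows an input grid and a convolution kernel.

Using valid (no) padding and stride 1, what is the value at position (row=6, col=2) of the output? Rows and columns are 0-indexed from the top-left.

The receptive field on the input at this output position is [6 7 2]. Elementwise product with the kernel and sum: 6·1 + 7·2 + 2·3.

26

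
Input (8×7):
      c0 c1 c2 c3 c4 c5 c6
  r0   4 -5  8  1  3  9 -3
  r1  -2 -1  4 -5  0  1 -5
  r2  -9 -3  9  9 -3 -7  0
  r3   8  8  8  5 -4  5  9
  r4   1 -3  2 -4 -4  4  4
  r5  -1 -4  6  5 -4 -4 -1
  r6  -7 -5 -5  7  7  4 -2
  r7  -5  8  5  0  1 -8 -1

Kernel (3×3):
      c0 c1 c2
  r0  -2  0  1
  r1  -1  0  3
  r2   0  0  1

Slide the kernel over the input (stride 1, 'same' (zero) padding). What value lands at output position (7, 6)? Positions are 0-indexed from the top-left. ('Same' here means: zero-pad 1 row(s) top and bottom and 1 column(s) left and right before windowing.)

The receptive field on the zero-padded input at this output position is [4 -2 0 / -8 -1 0 / 0 0 0]. Elementwise product with the kernel and sum: 4·-2 + 0·1 + -8·-1 + 0·3 + 0·1.

0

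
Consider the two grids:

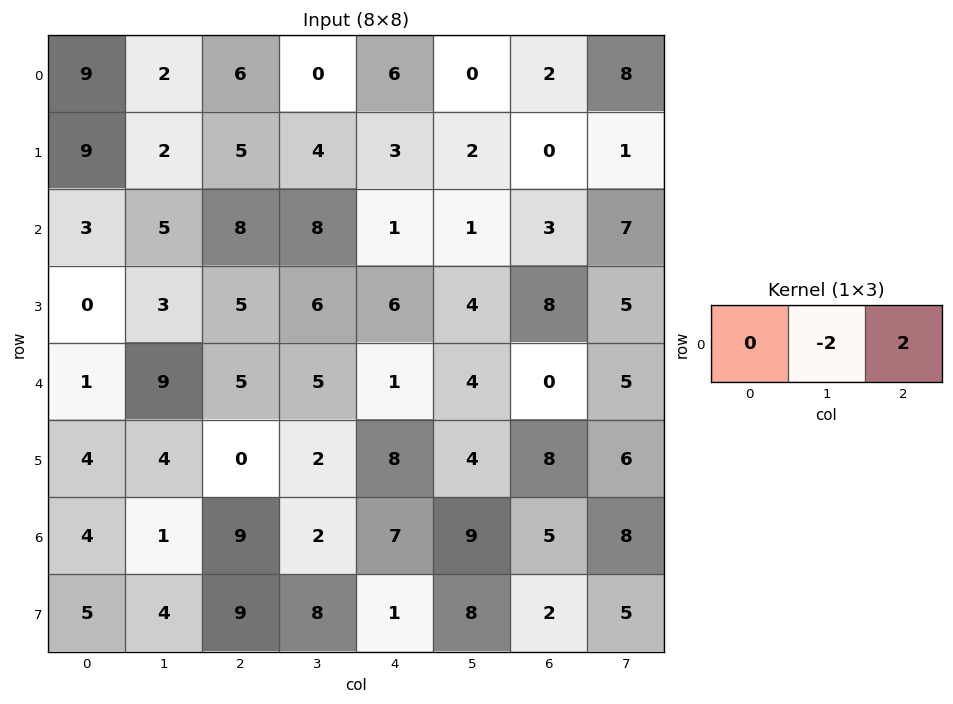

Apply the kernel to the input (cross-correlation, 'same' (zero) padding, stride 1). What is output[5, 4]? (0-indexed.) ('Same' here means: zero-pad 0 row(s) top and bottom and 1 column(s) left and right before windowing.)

-8

The receptive field on the zero-padded input at this output position is [2 8 4]. Elementwise product with the kernel and sum: 8·-2 + 4·2.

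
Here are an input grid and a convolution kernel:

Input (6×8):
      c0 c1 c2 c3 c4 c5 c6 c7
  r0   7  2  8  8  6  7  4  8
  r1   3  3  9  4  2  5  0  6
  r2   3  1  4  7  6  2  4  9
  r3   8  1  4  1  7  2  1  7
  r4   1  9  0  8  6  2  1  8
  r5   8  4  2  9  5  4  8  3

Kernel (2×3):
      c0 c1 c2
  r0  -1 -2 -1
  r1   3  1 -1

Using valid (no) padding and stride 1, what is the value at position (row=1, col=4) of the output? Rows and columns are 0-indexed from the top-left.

The receptive field on the input at this output position is [2 5 0 / 6 2 4]. Elementwise product with the kernel and sum: 2·-1 + 5·-2 + 0·-1 + 6·3 + 2·1 + 4·-1.

4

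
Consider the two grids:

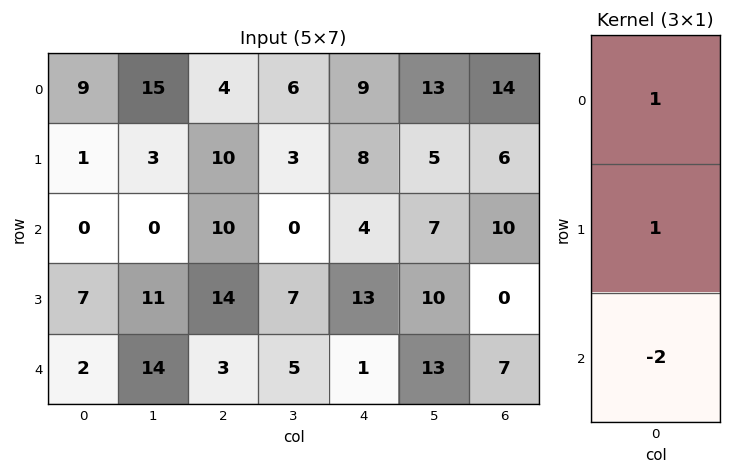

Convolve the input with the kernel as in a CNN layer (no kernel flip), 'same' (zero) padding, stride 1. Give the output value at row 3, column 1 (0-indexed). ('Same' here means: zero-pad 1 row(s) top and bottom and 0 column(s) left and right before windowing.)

-17

The receptive field on the zero-padded input at this output position is [0 / 11 / 14]. Elementwise product with the kernel and sum: 0·1 + 11·1 + 14·-2.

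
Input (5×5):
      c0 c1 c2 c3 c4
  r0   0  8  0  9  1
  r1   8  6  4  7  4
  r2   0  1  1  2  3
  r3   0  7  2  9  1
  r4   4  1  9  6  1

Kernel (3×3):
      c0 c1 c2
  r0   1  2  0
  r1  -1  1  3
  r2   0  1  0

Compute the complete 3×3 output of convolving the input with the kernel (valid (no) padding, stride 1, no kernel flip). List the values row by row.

Output[0,0]: The receptive field on the input at this output position is [0 8 0 / 8 6 4 / 0 1 1]. Elementwise product with the kernel and sum: 0·1 + 8·2 + 8·-1 + 6·1 + 4·3 + 1·1.

27 28 35
31 22 37
16 34 21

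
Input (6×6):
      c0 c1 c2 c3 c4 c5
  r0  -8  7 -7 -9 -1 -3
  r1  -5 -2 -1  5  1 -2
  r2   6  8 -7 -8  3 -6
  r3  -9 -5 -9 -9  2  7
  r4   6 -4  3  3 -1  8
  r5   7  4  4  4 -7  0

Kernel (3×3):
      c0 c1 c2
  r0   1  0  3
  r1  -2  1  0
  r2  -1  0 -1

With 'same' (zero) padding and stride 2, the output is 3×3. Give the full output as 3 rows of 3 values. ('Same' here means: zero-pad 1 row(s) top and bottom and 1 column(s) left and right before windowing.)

Output[0,0]: The receptive field on the zero-padded input at this output position is [0 0 0 / 0 -8 7 / 0 -5 -2]. Elementwise product with the kernel and sum: 0·1 + 0·3 + 0·-2 + -8·1 + 0·-1 + -2·-1.
Output[0,1]: The receptive field on the zero-padded input at this output position is [0 0 0 / 7 -7 -9 / -2 -1 5]. Elementwise product with the kernel and sum: 0·1 + 0·3 + 7·-2 + -7·1 + -2·-1 + 5·-1.

-6 -24 14
5 4 20
-13 -29 1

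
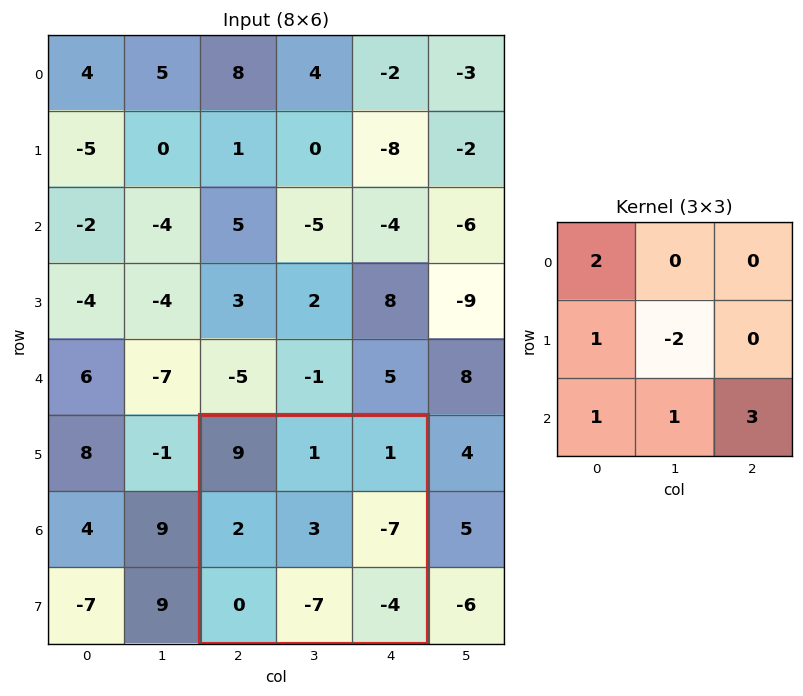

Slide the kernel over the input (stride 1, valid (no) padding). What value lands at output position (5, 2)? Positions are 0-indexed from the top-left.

-5

The receptive field on the input at this output position is [9 1 1 / 2 3 -7 / 0 -7 -4]. Elementwise product with the kernel and sum: 9·2 + 2·1 + 3·-2 + 0·1 + -7·1 + -4·3.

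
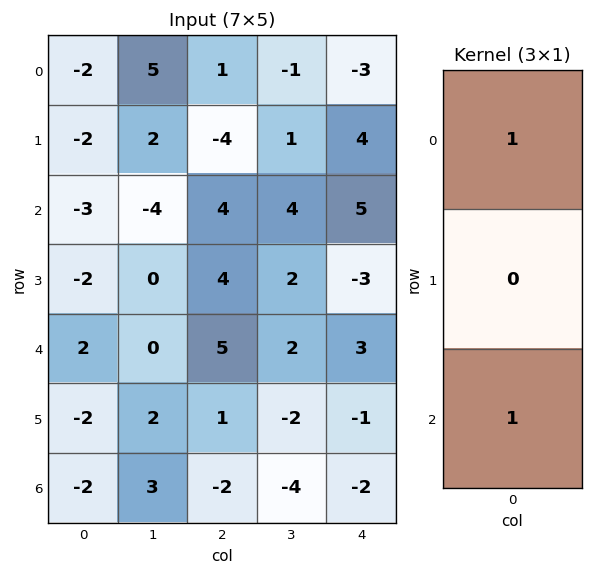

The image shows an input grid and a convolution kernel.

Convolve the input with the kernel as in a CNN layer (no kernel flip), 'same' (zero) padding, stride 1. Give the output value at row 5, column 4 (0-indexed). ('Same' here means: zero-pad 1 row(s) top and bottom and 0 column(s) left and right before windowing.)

1

The receptive field on the zero-padded input at this output position is [3 / -1 / -2]. Elementwise product with the kernel and sum: 3·1 + -2·1.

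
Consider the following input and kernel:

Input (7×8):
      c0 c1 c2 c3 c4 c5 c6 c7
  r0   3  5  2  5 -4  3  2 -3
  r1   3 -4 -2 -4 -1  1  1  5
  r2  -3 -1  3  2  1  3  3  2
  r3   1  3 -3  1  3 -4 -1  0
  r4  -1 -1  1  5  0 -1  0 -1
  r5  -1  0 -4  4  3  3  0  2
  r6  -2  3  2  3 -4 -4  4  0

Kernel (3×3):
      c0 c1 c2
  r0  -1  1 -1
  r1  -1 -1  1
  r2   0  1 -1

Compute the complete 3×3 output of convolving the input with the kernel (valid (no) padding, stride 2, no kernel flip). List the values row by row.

-5 13 6
-10 8 -2
-3 14 -15

Output[0,0]: The receptive field on the input at this output position is [3 5 2 / 3 -4 -2 / -3 -1 3]. Elementwise product with the kernel and sum: 3·-1 + 5·1 + 2·-1 + 3·-1 + -4·-1 + -2·1 + -1·1 + 3·-1.
Output[0,1]: The receptive field on the input at this output position is [2 5 -4 / -2 -4 -1 / 3 2 1]. Elementwise product with the kernel and sum: 2·-1 + 5·1 + -4·-1 + -2·-1 + -4·-1 + -1·1 + 2·1 + 1·-1.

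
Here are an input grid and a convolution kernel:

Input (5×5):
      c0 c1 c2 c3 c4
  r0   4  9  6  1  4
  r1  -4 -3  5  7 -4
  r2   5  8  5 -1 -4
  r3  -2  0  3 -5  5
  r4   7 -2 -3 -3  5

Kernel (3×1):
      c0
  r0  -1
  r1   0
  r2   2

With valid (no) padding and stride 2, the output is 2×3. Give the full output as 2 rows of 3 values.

Output[0,0]: The receptive field on the input at this output position is [4 / -4 / 5]. Elementwise product with the kernel and sum: 4·-1 + 5·2.

6 4 -12
9 -11 14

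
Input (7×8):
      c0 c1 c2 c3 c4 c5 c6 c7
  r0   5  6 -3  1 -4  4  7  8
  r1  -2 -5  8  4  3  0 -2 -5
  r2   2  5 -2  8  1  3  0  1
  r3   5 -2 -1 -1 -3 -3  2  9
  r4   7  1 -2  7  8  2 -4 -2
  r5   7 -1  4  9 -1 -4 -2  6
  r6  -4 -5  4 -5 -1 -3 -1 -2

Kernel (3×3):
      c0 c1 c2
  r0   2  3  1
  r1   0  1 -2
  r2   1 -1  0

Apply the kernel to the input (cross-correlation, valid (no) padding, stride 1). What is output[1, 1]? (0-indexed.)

The receptive field on the input at this output position is [-5 8 4 / 5 -2 8 / -2 -1 -1]. Elementwise product with the kernel and sum: -5·2 + 8·3 + 4·1 + -2·1 + 8·-2 + -2·1 + -1·-1.

-1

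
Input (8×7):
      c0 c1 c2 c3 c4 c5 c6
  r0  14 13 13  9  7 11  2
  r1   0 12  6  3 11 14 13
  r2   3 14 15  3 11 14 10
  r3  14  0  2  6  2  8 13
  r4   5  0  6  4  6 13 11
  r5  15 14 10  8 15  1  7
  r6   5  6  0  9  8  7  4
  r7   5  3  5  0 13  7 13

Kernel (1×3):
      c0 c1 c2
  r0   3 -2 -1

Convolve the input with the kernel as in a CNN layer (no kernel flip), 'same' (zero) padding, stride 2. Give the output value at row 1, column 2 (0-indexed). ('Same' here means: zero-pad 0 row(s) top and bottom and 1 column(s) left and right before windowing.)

-27

The receptive field on the zero-padded input at this output position is [3 11 14]. Elementwise product with the kernel and sum: 3·3 + 11·-2 + 14·-1.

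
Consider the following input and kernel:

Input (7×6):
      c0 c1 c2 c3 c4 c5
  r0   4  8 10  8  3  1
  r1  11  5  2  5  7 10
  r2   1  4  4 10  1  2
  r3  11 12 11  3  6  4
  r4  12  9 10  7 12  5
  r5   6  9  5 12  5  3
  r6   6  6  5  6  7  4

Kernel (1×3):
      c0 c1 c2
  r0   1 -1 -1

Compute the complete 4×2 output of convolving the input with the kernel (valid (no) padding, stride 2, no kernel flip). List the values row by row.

-14 -1
-7 -7
-7 -9
-5 -8

Output[0,0]: The receptive field on the input at this output position is [4 8 10]. Elementwise product with the kernel and sum: 4·1 + 8·-1 + 10·-1.
Output[0,1]: The receptive field on the input at this output position is [10 8 3]. Elementwise product with the kernel and sum: 10·1 + 8·-1 + 3·-1.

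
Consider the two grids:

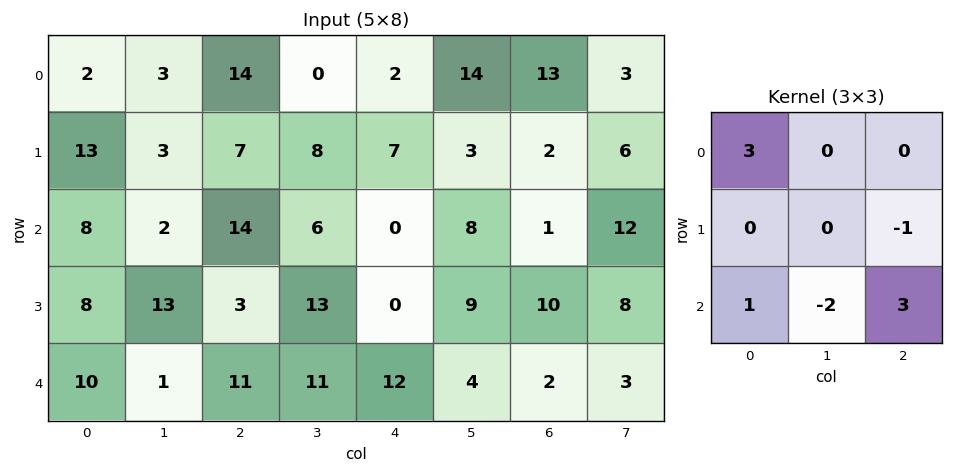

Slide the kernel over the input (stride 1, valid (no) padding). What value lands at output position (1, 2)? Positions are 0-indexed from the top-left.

-2

The receptive field on the input at this output position is [7 8 7 / 14 6 0 / 3 13 0]. Elementwise product with the kernel and sum: 7·3 + 0·-1 + 3·1 + 13·-2 + 0·3.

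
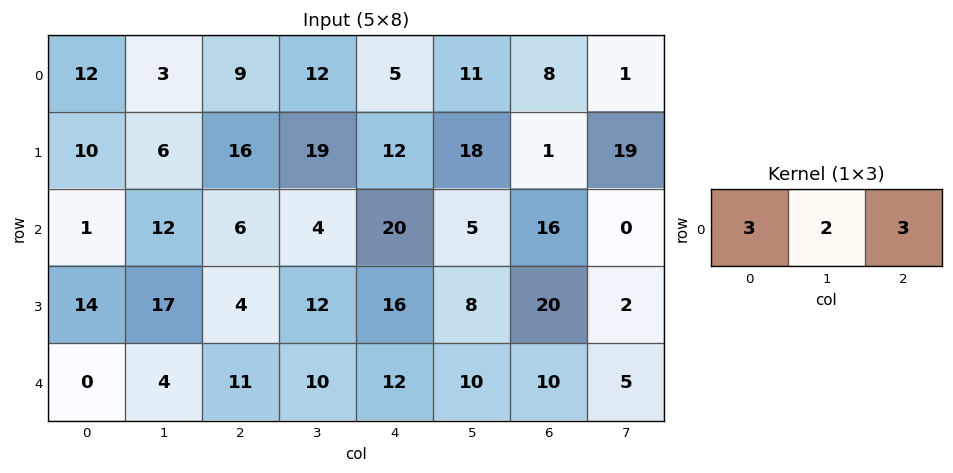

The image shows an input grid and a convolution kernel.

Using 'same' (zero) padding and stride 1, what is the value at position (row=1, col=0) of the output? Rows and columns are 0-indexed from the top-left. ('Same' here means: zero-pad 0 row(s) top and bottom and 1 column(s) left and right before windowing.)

The receptive field on the zero-padded input at this output position is [0 10 6]. Elementwise product with the kernel and sum: 0·3 + 10·2 + 6·3.

38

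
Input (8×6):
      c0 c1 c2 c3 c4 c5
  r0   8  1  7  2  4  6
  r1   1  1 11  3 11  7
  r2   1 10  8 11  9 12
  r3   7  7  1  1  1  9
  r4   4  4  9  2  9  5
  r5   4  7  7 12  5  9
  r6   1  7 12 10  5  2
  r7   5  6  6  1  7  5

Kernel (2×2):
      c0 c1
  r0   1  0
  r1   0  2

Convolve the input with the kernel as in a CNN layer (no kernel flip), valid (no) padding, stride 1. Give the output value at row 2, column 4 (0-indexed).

The receptive field on the input at this output position is [9 12 / 1 9]. Elementwise product with the kernel and sum: 9·1 + 9·2.

27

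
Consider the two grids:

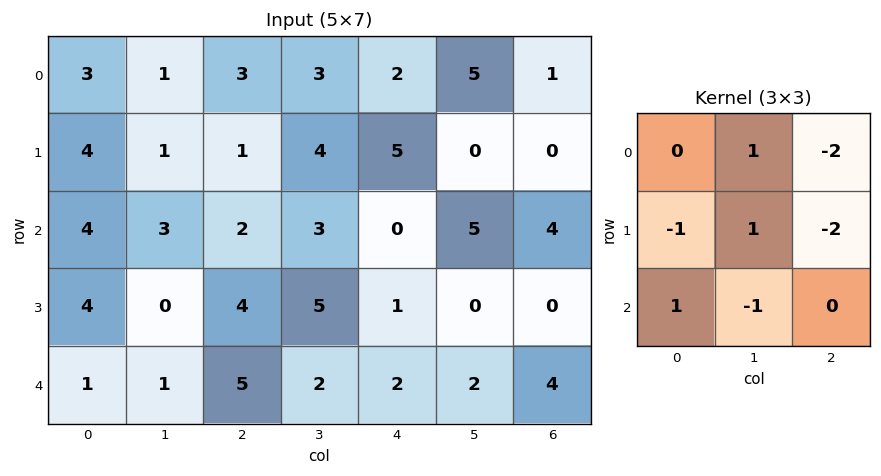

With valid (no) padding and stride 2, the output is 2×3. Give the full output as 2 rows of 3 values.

-9 -9 -7
-13 5 -4

Output[0,0]: The receptive field on the input at this output position is [3 1 3 / 4 1 1 / 4 3 2]. Elementwise product with the kernel and sum: 1·1 + 3·-2 + 4·-1 + 1·1 + 1·-2 + 4·1 + 3·-1.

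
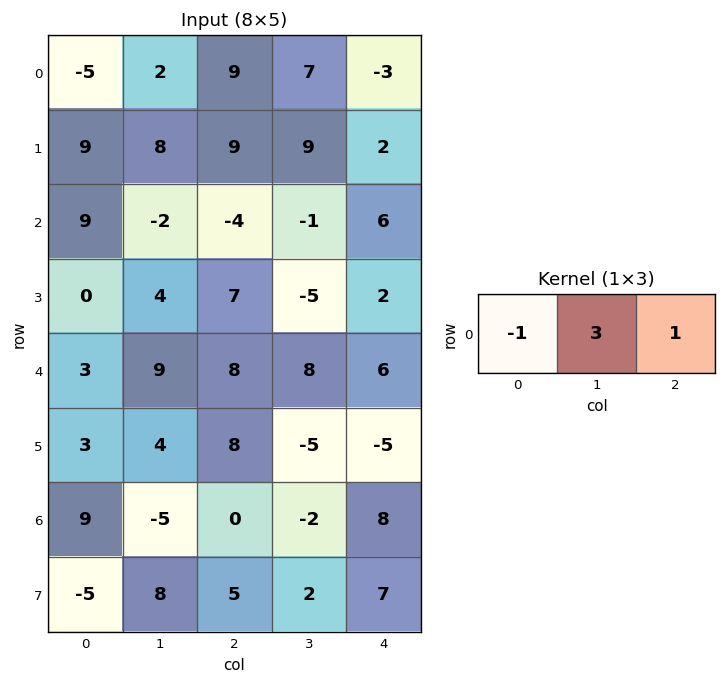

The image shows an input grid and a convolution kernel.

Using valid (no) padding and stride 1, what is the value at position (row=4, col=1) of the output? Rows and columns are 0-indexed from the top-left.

23

The receptive field on the input at this output position is [9 8 8]. Elementwise product with the kernel and sum: 9·-1 + 8·3 + 8·1.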